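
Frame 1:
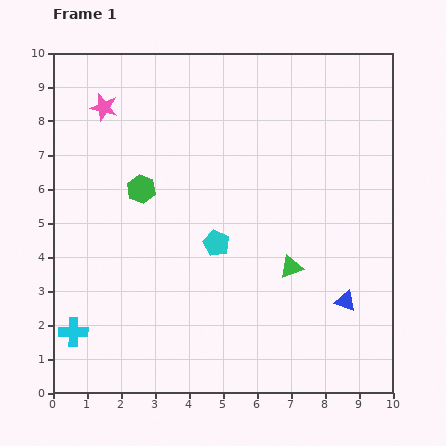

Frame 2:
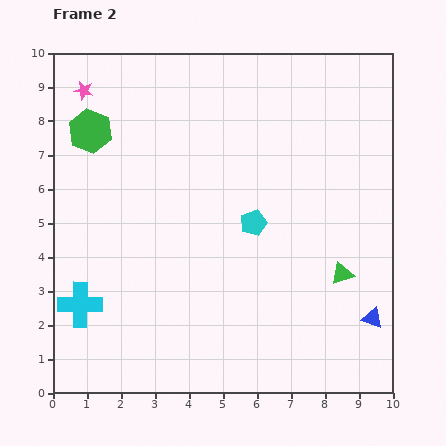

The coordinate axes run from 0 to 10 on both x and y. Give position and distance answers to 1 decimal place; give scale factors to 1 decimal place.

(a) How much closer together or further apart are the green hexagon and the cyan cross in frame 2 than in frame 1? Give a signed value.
+0.4

Distance in frame 1: 4.7. Distance in frame 2: 5.1.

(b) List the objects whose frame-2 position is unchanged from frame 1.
none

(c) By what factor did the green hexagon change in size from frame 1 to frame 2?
1.6×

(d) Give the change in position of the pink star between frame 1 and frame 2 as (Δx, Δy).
(-0.6, 0.5)

The pink star was at (1.5, 8.4) in frame 1 and (0.9, 8.9) in frame 2.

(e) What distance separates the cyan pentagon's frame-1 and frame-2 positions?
1.3

The cyan pentagon moved from (4.8, 4.4) to (5.9, 5.0), a distance of √(1.1² + 0.6²) ≈ 1.3.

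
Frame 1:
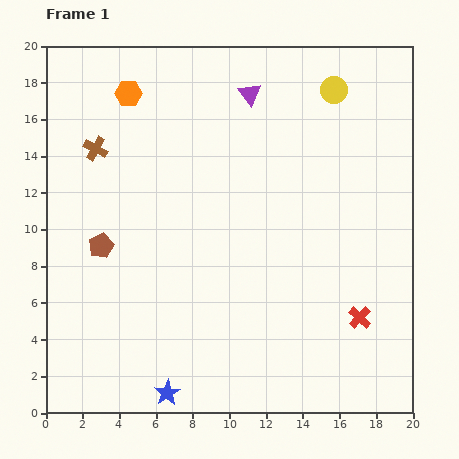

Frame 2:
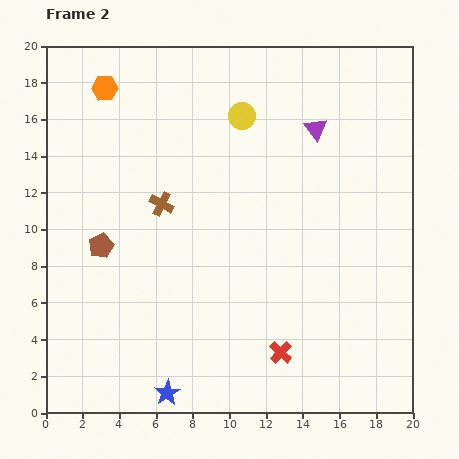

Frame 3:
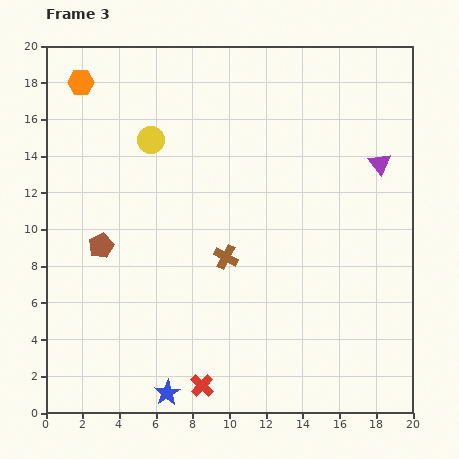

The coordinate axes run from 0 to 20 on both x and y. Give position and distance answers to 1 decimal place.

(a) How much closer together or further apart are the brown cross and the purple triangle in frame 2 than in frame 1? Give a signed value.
+0.4

Distance in frame 1: 8.9. Distance in frame 2: 9.3.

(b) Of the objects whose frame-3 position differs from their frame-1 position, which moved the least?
the orange hexagon

(moved 2.7)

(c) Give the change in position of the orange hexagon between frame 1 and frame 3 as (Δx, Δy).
(-2.6, 0.6)

The orange hexagon was at (4.5, 17.4) in frame 1 and (1.9, 18.0) in frame 3.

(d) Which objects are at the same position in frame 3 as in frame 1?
the brown pentagon, the blue star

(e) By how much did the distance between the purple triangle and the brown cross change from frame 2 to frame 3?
+0.5

Distance in frame 2: 9.3. Distance in frame 3: 9.8.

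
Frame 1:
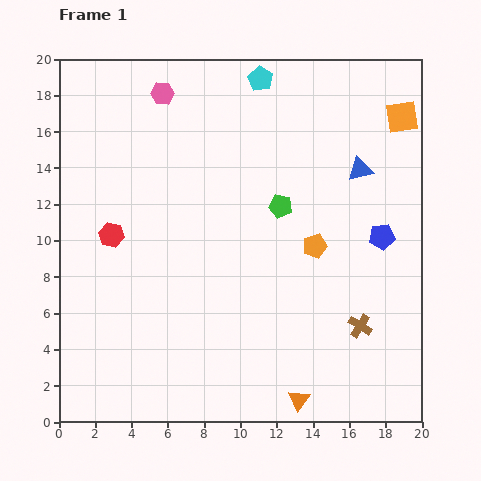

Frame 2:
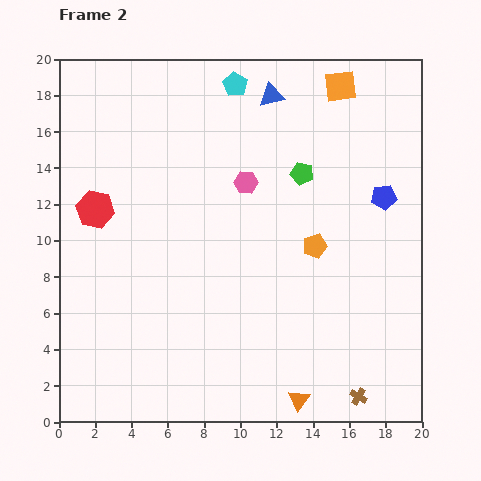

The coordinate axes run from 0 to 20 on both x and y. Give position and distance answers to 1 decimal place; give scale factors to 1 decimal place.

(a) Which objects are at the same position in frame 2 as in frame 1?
the orange triangle, the orange pentagon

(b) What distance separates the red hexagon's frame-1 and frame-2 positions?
1.7

The red hexagon moved from (2.9, 10.3) to (2.0, 11.7), a distance of √(0.9² + 1.4²) ≈ 1.7.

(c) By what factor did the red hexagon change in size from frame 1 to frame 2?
1.5×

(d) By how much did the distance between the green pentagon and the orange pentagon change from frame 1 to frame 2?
+1.2

Distance in frame 1: 2.9. Distance in frame 2: 4.1.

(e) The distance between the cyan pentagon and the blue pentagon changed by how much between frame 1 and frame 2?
-0.7

Distance in frame 1: 11.0. Distance in frame 2: 10.3.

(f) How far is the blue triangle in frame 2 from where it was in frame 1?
6.4

The blue triangle moved from (16.6, 13.9) to (11.7, 18.0), a distance of √(4.9² + 4.1²) ≈ 6.4.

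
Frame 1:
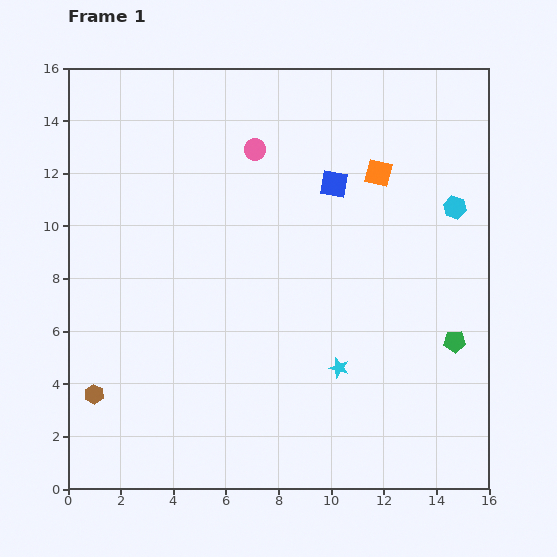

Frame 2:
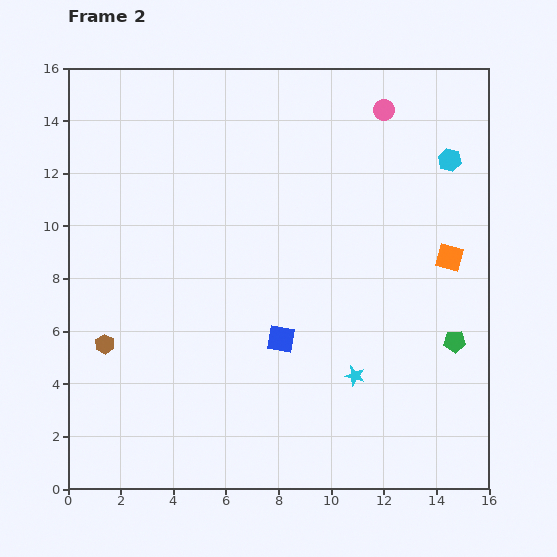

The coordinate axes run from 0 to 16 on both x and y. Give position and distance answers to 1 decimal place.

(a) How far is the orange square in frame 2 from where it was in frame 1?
4.2

The orange square moved from (11.8, 12.0) to (14.5, 8.8), a distance of √(2.7² + 3.2²) ≈ 4.2.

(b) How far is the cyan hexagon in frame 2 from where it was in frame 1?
1.8

The cyan hexagon moved from (14.7, 10.7) to (14.5, 12.5), a distance of √(0.2² + 1.8²) ≈ 1.8.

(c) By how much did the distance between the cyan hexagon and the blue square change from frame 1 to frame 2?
+4.6

Distance in frame 1: 4.7. Distance in frame 2: 9.3.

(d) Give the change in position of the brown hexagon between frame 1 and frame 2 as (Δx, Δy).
(0.4, 1.9)

The brown hexagon was at (1.0, 3.6) in frame 1 and (1.4, 5.5) in frame 2.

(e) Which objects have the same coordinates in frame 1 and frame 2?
the green pentagon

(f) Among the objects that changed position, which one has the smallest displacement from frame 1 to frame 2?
the cyan star

(moved 0.7)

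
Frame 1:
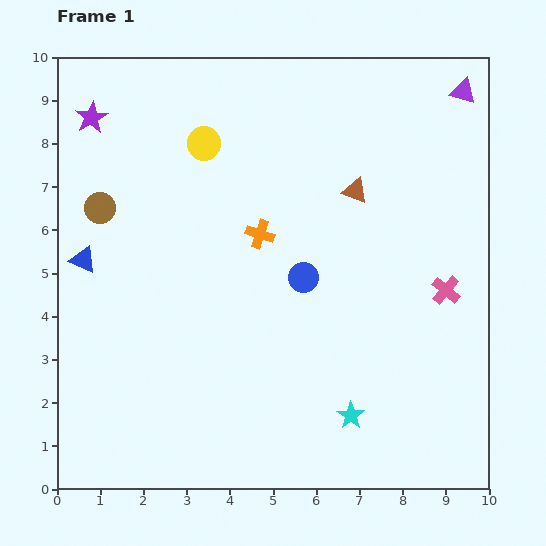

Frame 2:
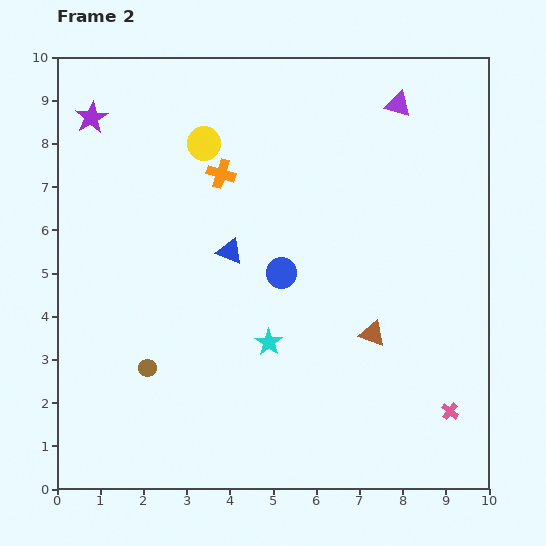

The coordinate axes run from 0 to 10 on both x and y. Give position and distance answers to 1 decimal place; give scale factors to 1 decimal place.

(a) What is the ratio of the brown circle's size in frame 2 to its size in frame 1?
0.6×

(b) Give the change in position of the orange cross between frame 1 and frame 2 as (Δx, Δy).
(-0.9, 1.4)

The orange cross was at (4.7, 5.9) in frame 1 and (3.8, 7.3) in frame 2.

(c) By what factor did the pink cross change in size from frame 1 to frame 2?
0.6×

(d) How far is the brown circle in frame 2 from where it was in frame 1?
3.9

The brown circle moved from (1.0, 6.5) to (2.1, 2.8), a distance of √(1.1² + 3.7²) ≈ 3.9.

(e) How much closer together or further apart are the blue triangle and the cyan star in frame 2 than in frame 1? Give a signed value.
-4.9

Distance in frame 1: 7.2. Distance in frame 2: 2.3.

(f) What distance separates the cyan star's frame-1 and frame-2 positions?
2.5

The cyan star moved from (6.8, 1.7) to (4.9, 3.4), a distance of √(1.9² + 1.7²) ≈ 2.5.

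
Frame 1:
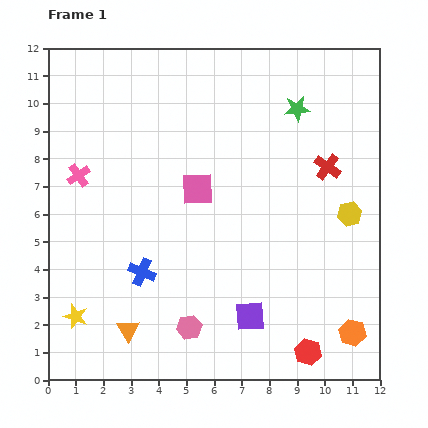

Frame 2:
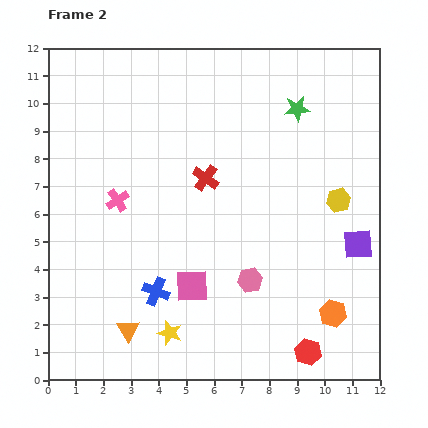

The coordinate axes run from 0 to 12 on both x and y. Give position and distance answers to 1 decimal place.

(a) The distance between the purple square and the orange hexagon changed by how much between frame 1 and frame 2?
-1.0

Distance in frame 1: 3.7. Distance in frame 2: 2.7.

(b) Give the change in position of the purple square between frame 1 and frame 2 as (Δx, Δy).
(3.9, 2.6)

The purple square was at (7.3, 2.3) in frame 1 and (11.2, 4.9) in frame 2.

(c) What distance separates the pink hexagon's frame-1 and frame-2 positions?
2.8

The pink hexagon moved from (5.1, 1.9) to (7.3, 3.6), a distance of √(2.2² + 1.7²) ≈ 2.8.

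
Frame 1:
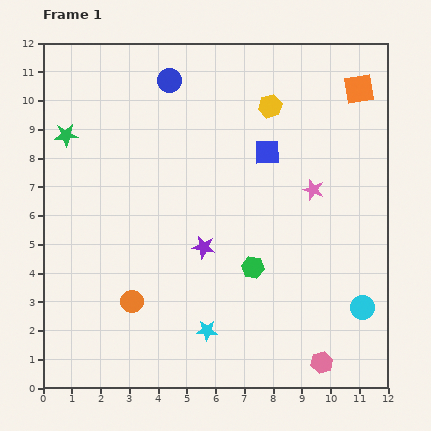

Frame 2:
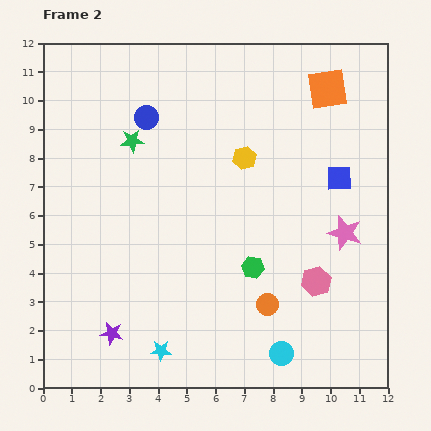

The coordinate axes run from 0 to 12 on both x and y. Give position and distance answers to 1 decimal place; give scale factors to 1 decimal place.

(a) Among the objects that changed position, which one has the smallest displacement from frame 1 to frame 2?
the orange square

(moved 1.1)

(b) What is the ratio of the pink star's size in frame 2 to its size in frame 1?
1.7×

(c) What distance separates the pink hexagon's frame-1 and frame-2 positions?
2.8

The pink hexagon moved from (9.7, 0.9) to (9.5, 3.7), a distance of √(0.2² + 2.8²) ≈ 2.8.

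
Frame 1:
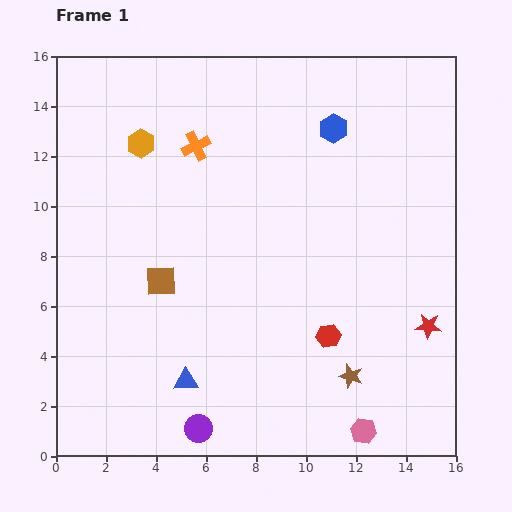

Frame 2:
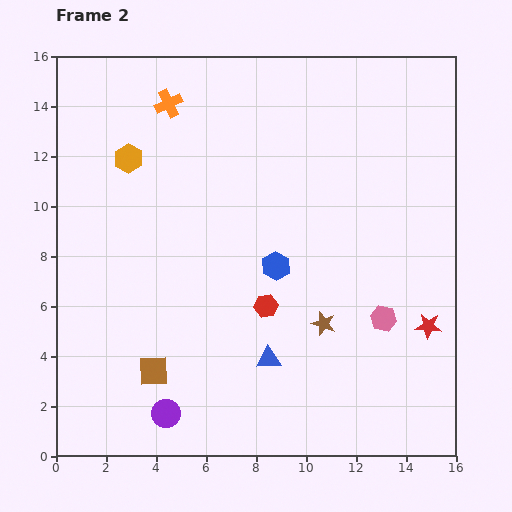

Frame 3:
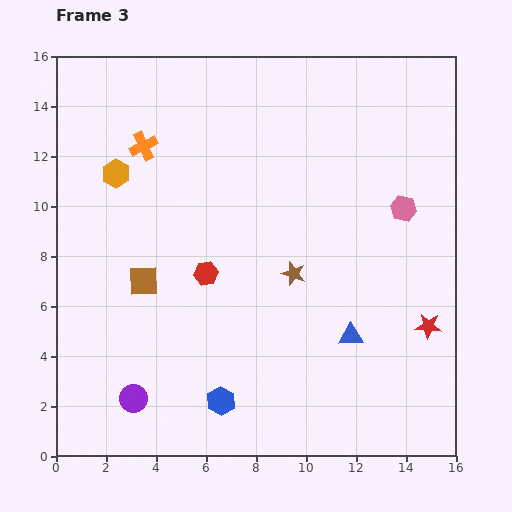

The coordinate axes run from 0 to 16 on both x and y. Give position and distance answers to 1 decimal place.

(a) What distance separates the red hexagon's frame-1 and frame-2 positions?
2.8

The red hexagon moved from (10.9, 4.8) to (8.4, 6.0), a distance of √(2.5² + 1.2²) ≈ 2.8.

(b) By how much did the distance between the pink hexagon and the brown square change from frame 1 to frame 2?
-0.7

Distance in frame 1: 10.1. Distance in frame 2: 9.4.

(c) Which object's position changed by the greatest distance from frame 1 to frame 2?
the blue hexagon

(moved 6.0; next 4.6)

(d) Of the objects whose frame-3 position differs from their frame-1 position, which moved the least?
the brown square

(moved 0.7)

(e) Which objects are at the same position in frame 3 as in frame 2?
the red star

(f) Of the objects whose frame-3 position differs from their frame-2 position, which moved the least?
the orange hexagon

(moved 0.8)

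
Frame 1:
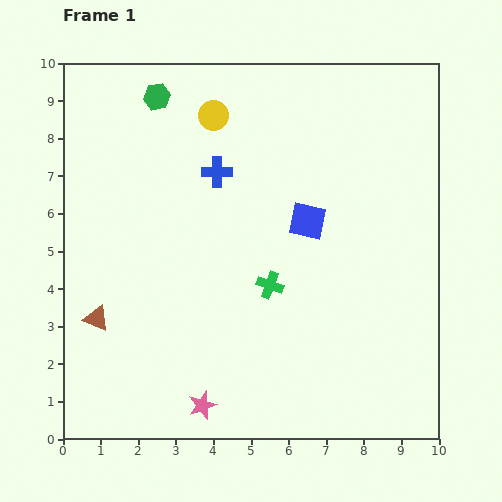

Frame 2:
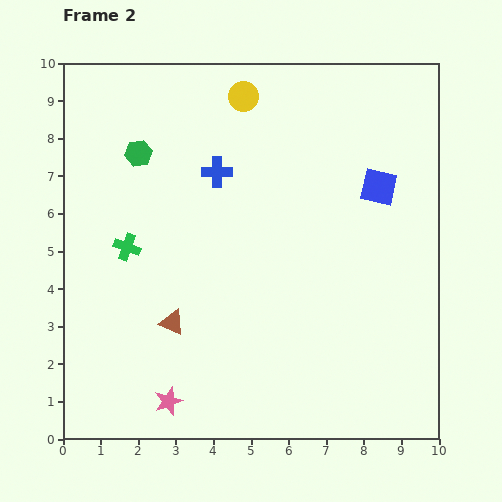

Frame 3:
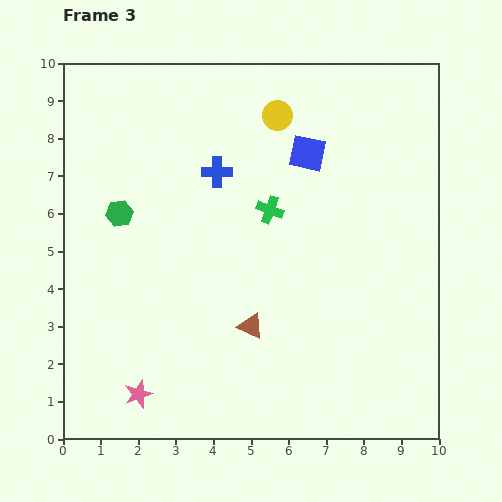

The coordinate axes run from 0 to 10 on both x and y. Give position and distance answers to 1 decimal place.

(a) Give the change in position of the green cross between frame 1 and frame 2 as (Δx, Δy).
(-3.8, 1.0)

The green cross was at (5.5, 4.1) in frame 1 and (1.7, 5.1) in frame 2.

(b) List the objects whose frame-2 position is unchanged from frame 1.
the blue cross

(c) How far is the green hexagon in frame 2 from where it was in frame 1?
1.6

The green hexagon moved from (2.5, 9.1) to (2.0, 7.6), a distance of √(0.5² + 1.5²) ≈ 1.6.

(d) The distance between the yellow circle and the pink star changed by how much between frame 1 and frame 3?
+0.6

Distance in frame 1: 7.7. Distance in frame 3: 8.3.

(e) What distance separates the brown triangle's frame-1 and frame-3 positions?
4.1

The brown triangle moved from (0.9, 3.2) to (5.0, 3.0), a distance of √(4.1² + 0.2²) ≈ 4.1.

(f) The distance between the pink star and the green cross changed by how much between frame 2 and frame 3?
+1.8

Distance in frame 2: 4.2. Distance in frame 3: 6.0.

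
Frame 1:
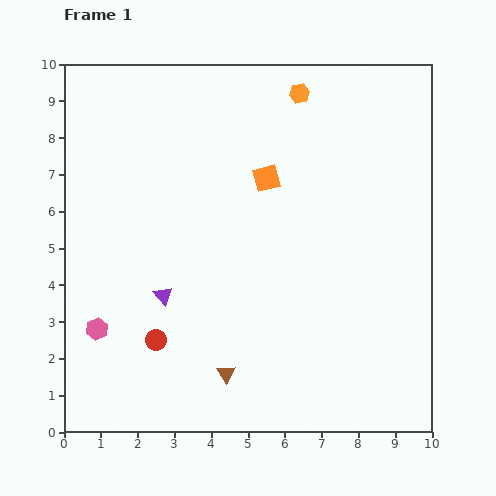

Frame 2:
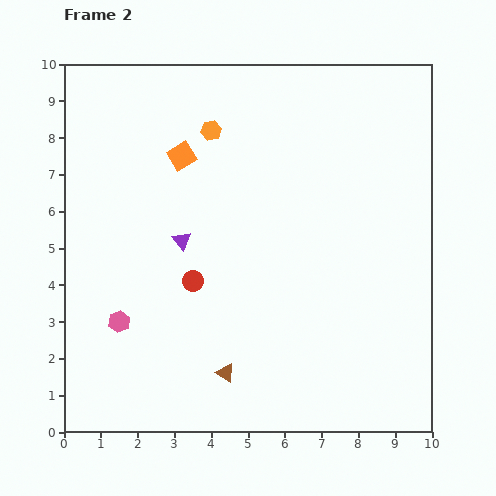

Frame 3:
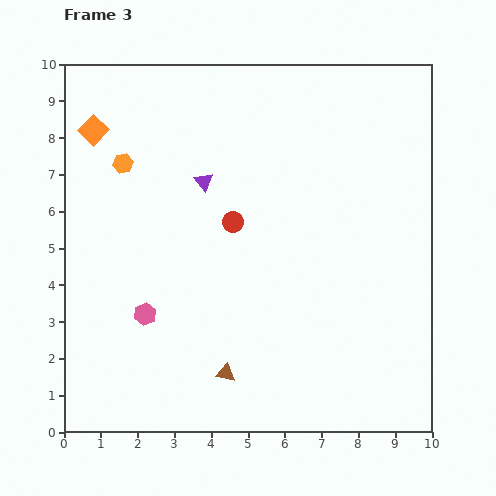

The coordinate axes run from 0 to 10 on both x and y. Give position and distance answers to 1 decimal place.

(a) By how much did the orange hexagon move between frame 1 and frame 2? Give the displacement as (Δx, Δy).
(-2.4, -1.0)

The orange hexagon was at (6.4, 9.2) in frame 1 and (4.0, 8.2) in frame 2.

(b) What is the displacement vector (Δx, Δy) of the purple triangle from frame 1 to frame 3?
(1.1, 3.1)

The purple triangle was at (2.7, 3.7) in frame 1 and (3.8, 6.8) in frame 3.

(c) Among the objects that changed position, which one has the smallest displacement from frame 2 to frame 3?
the pink hexagon

(moved 0.7)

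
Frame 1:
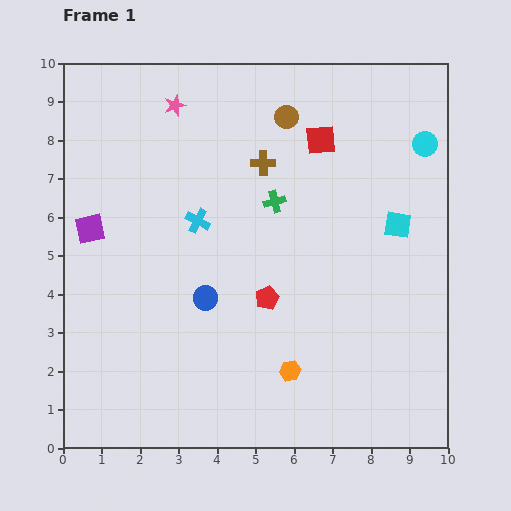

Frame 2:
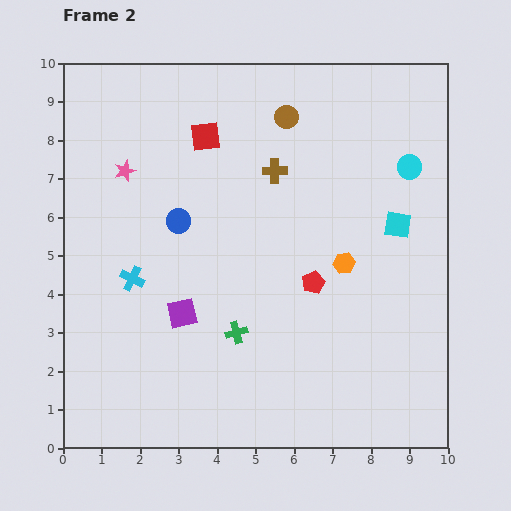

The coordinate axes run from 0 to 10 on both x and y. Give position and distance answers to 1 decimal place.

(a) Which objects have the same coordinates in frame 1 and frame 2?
the brown circle, the cyan square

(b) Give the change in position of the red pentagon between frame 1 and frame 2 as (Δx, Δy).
(1.2, 0.4)

The red pentagon was at (5.3, 3.9) in frame 1 and (6.5, 4.3) in frame 2.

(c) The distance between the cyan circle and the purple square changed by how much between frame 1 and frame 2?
-2.0

Distance in frame 1: 9.0. Distance in frame 2: 7.0.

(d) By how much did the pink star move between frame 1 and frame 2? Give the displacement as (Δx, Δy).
(-1.3, -1.7)

The pink star was at (2.9, 8.9) in frame 1 and (1.6, 7.2) in frame 2.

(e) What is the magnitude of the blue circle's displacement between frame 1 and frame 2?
2.1

The blue circle moved from (3.7, 3.9) to (3.0, 5.9), a distance of √(0.7² + 2.0²) ≈ 2.1.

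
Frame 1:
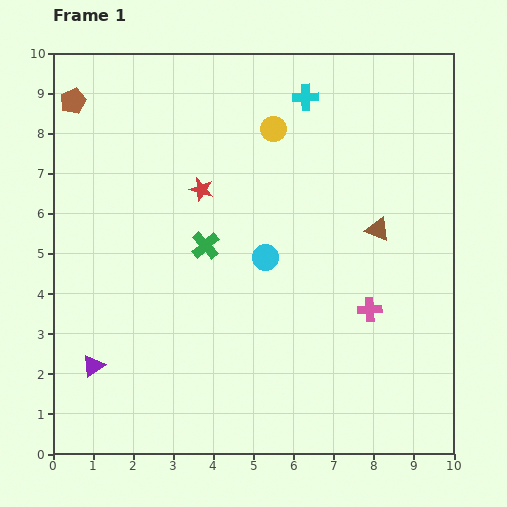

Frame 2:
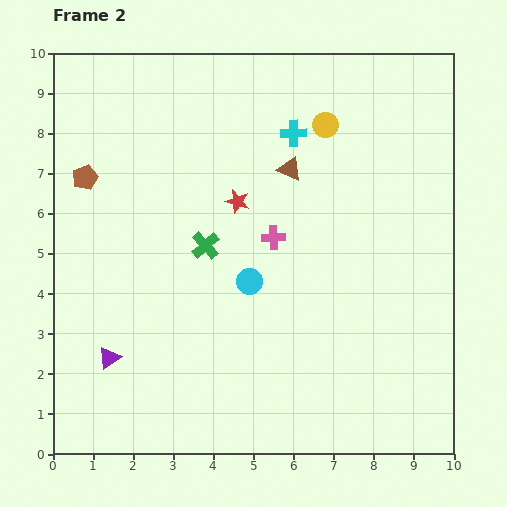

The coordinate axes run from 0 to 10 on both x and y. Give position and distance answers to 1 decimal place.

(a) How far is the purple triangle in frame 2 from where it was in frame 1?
0.4

The purple triangle moved from (1.0, 2.2) to (1.4, 2.4), a distance of √(0.4² + 0.2²) ≈ 0.4.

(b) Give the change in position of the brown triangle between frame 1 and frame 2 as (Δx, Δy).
(-2.2, 1.5)

The brown triangle was at (8.1, 5.6) in frame 1 and (5.9, 7.1) in frame 2.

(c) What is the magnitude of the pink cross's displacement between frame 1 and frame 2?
3.0

The pink cross moved from (7.9, 3.6) to (5.5, 5.4), a distance of √(2.4² + 1.8²) ≈ 3.0.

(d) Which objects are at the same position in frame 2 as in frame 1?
the green cross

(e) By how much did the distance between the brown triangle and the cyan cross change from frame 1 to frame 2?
-2.9

Distance in frame 1: 3.8. Distance in frame 2: 0.9.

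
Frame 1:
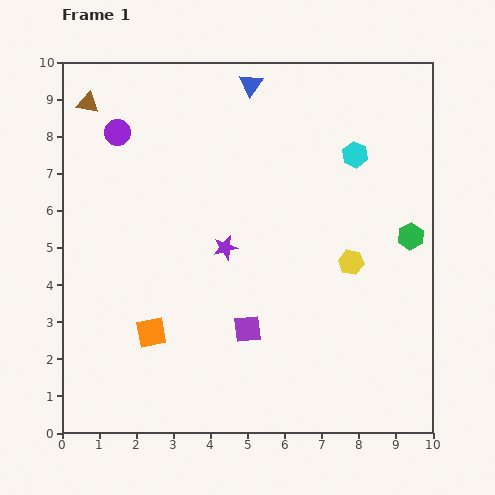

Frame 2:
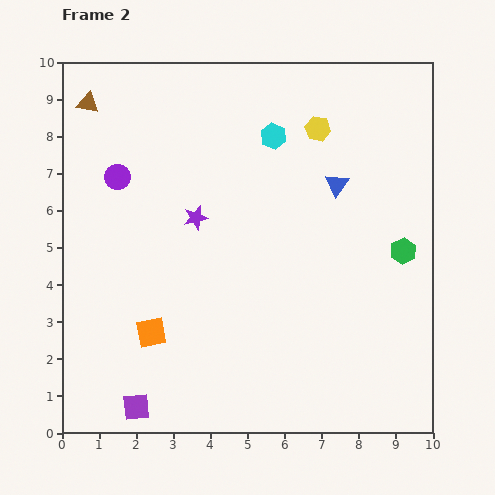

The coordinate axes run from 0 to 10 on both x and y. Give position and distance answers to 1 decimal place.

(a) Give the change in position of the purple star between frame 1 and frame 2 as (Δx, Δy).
(-0.8, 0.8)

The purple star was at (4.4, 5.0) in frame 1 and (3.6, 5.8) in frame 2.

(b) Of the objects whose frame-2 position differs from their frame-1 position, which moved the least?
the green hexagon

(moved 0.4)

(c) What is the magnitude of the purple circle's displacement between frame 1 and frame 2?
1.2

The purple circle moved from (1.5, 8.1) to (1.5, 6.9), a distance of √(0.0² + 1.2²) ≈ 1.2.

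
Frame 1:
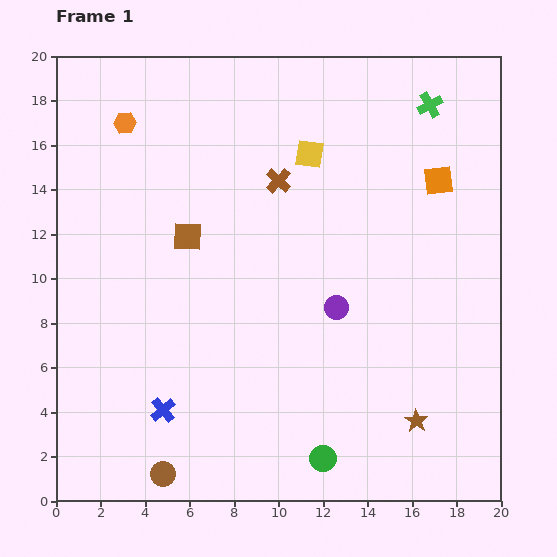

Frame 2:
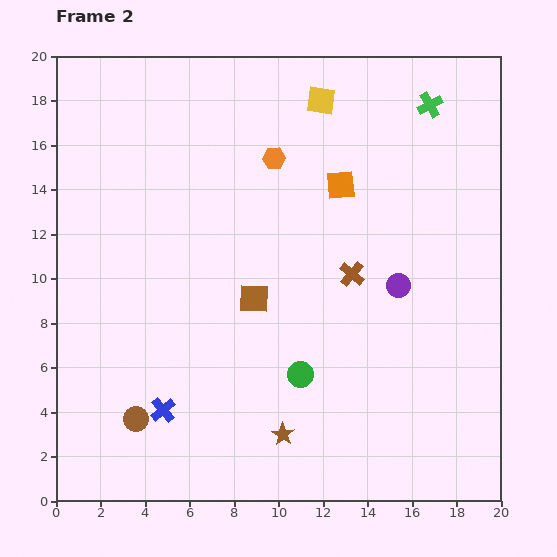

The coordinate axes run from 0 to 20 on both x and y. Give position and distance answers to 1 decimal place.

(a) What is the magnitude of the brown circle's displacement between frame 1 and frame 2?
2.8

The brown circle moved from (4.8, 1.2) to (3.6, 3.7), a distance of √(1.2² + 2.5²) ≈ 2.8.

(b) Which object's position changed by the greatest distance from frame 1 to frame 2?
the orange hexagon

(moved 6.9; next 6.0)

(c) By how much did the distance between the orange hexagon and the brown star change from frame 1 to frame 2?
-6.3

Distance in frame 1: 18.7. Distance in frame 2: 12.4.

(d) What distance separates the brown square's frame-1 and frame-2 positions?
4.1

The brown square moved from (5.9, 11.9) to (8.9, 9.1), a distance of √(3.0² + 2.8²) ≈ 4.1.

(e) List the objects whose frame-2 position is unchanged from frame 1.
the blue cross, the green cross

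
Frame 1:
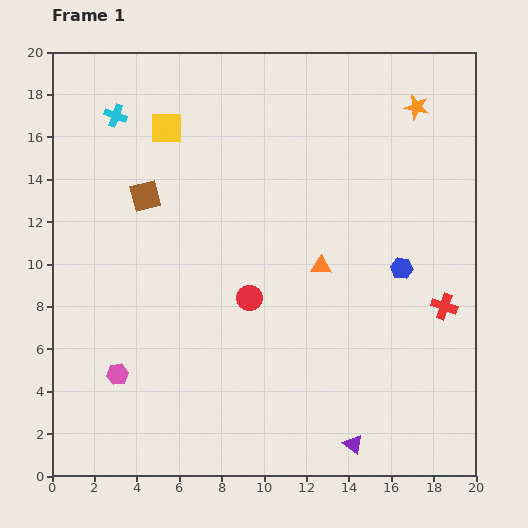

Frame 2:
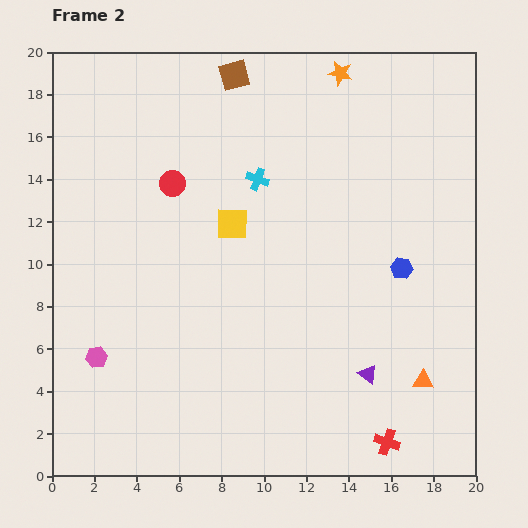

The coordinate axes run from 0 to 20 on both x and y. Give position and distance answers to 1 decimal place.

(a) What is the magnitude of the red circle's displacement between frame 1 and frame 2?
6.5

The red circle moved from (9.3, 8.4) to (5.7, 13.8), a distance of √(3.6² + 5.4²) ≈ 6.5.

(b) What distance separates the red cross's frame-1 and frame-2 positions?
6.9

The red cross moved from (18.5, 8.0) to (15.8, 1.6), a distance of √(2.7² + 6.4²) ≈ 6.9.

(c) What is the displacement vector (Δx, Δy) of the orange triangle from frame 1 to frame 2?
(4.8, -5.4)

The orange triangle was at (12.7, 9.9) in frame 1 and (17.5, 4.5) in frame 2.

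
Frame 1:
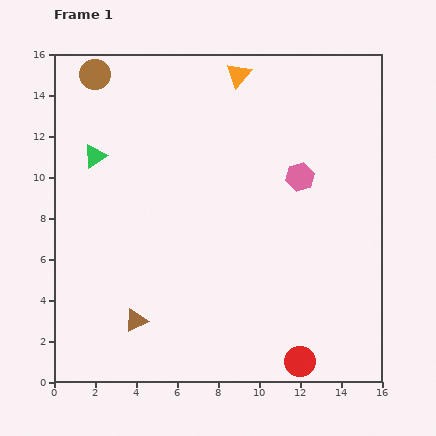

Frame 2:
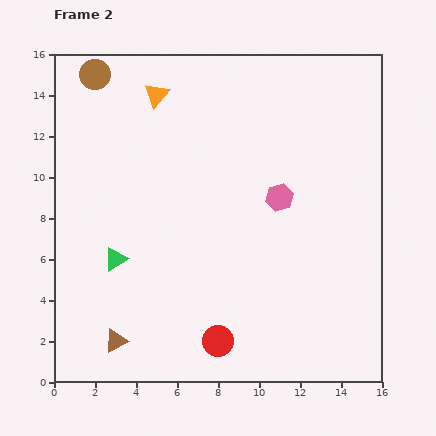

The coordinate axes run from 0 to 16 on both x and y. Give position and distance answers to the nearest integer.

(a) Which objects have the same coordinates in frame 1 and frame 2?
the brown circle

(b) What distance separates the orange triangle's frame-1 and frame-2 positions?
4

The orange triangle moved from (9, 15) to (5, 14), a distance of √(4² + 1²) ≈ 4.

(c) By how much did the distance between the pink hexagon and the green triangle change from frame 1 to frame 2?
-1

Distance in frame 1: 10. Distance in frame 2: 9.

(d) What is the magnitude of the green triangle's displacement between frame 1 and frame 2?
5

The green triangle moved from (2, 11) to (3, 6), a distance of √(1² + 5²) ≈ 5.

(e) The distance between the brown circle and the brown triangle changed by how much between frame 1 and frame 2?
+1

Distance in frame 1: 12. Distance in frame 2: 13.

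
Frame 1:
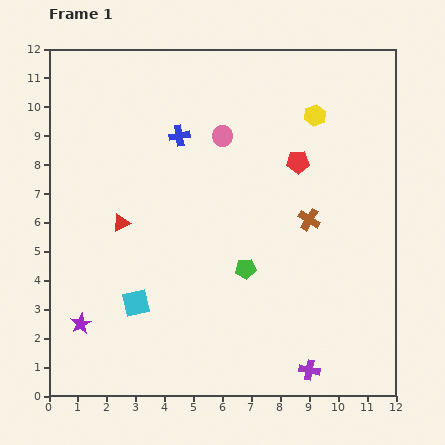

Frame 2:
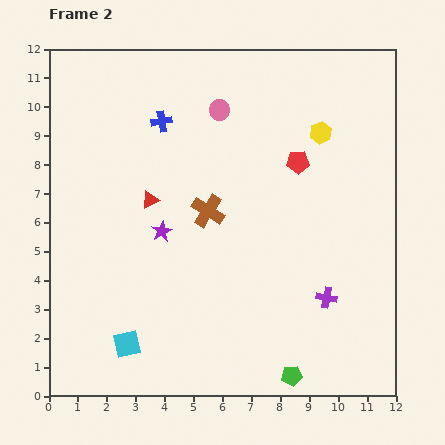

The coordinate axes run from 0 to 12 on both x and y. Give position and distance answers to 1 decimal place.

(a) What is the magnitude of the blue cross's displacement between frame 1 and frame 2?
0.8

The blue cross moved from (4.5, 9.0) to (3.9, 9.5), a distance of √(0.6² + 0.5²) ≈ 0.8.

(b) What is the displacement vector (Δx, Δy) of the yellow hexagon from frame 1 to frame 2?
(0.2, -0.6)

The yellow hexagon was at (9.2, 9.7) in frame 1 and (9.4, 9.1) in frame 2.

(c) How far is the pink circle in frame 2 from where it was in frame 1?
0.9

The pink circle moved from (6.0, 9.0) to (5.9, 9.9), a distance of √(0.1² + 0.9²) ≈ 0.9.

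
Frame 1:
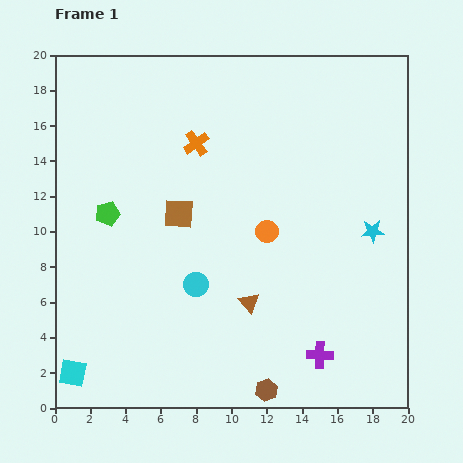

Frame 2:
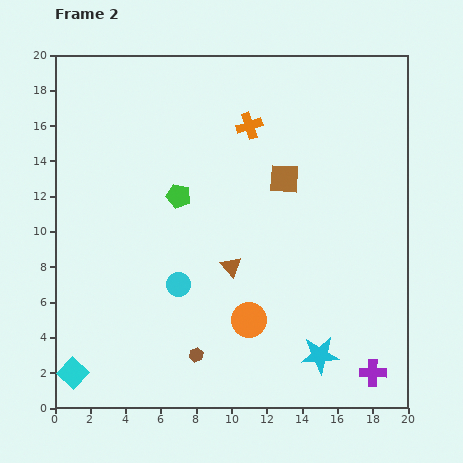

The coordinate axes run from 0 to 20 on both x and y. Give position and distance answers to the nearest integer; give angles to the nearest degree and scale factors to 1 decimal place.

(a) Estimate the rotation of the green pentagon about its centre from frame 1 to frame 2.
29° clockwise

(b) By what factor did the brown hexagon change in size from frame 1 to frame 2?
0.6×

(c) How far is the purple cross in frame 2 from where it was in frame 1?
3

The purple cross moved from (15, 3) to (18, 2), a distance of √(3² + 1²) ≈ 3.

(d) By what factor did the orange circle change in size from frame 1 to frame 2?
1.6×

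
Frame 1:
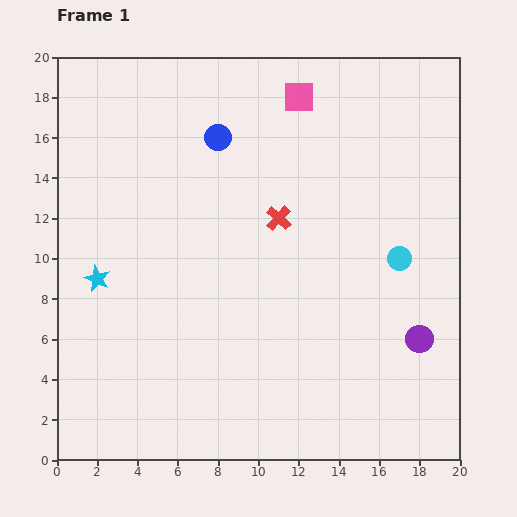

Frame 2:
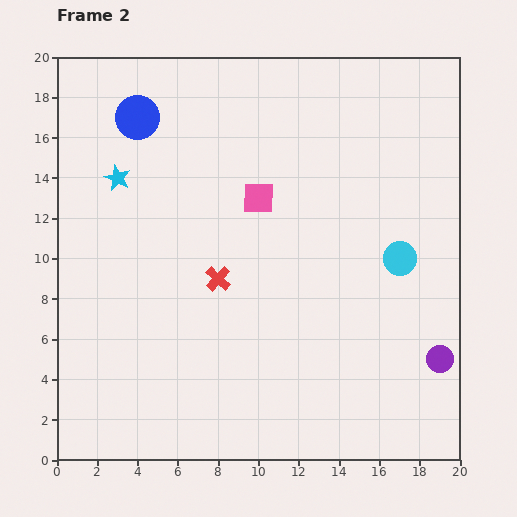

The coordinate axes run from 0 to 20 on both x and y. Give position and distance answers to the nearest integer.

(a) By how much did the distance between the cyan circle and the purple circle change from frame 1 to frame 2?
+1

Distance in frame 1: 4. Distance in frame 2: 5.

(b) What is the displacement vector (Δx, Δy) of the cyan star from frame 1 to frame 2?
(1, 5)

The cyan star was at (2, 9) in frame 1 and (3, 14) in frame 2.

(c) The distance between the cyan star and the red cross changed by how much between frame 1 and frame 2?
-2

Distance in frame 1: 9. Distance in frame 2: 7.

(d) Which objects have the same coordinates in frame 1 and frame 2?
the cyan circle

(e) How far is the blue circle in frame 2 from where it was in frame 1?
4

The blue circle moved from (8, 16) to (4, 17), a distance of √(4² + 1²) ≈ 4.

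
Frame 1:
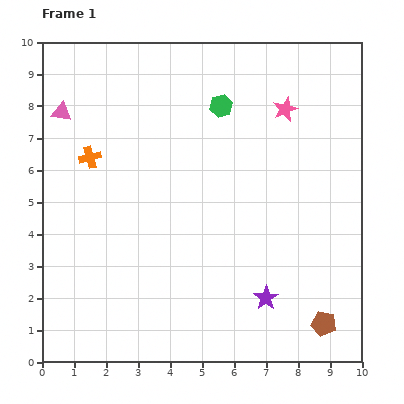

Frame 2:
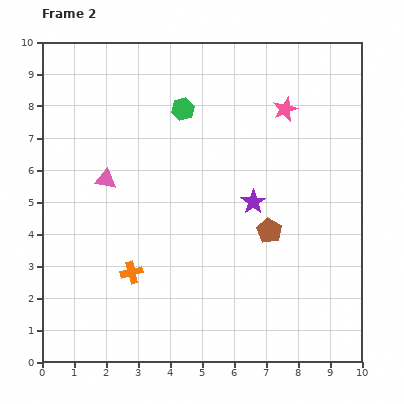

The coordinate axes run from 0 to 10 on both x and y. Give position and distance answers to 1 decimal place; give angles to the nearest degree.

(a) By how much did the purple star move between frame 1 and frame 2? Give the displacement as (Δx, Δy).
(-0.4, 3.0)

The purple star was at (7.0, 2.0) in frame 1 and (6.6, 5.0) in frame 2.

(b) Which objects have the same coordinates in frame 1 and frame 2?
the pink star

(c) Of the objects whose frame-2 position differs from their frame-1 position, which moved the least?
the green hexagon

(moved 1.2)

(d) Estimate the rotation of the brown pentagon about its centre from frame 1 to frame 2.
18° clockwise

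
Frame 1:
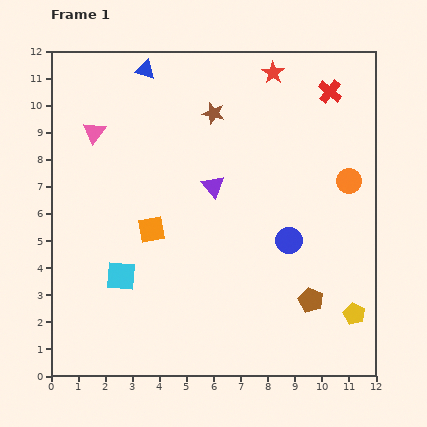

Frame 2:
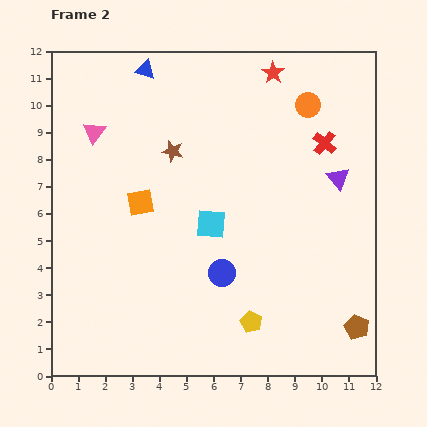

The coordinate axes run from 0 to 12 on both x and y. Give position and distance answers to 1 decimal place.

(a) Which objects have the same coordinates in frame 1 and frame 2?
the blue triangle, the red star, the pink triangle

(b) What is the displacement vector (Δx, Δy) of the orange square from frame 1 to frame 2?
(-0.4, 1.0)

The orange square was at (3.7, 5.4) in frame 1 and (3.3, 6.4) in frame 2.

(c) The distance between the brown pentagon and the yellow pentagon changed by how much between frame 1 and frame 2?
+2.2

Distance in frame 1: 1.7. Distance in frame 2: 3.9.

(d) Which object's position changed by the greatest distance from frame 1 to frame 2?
the purple triangle

(moved 4.6; next 3.8)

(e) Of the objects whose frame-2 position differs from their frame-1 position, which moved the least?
the orange square

(moved 1.1)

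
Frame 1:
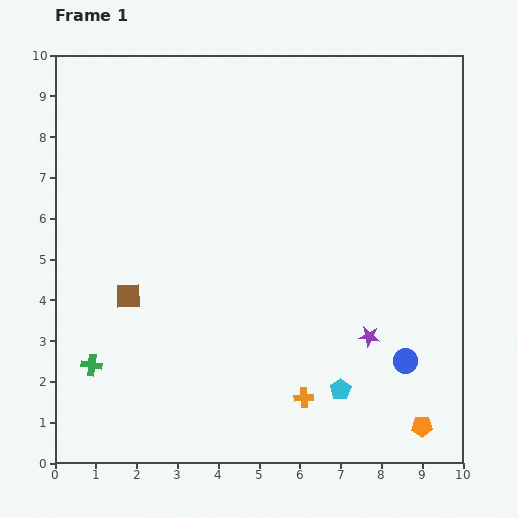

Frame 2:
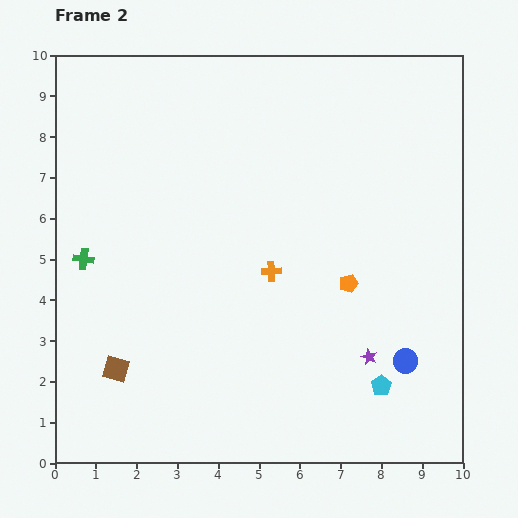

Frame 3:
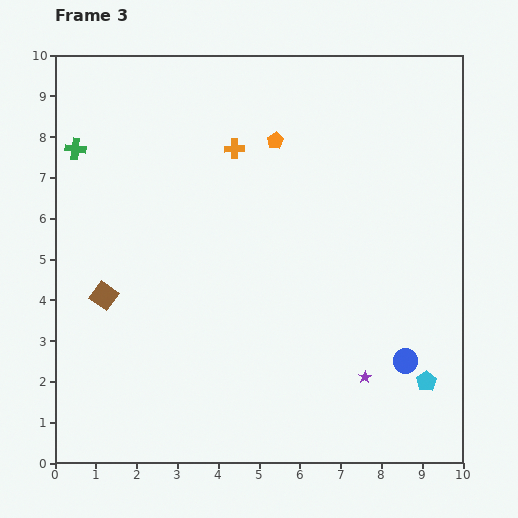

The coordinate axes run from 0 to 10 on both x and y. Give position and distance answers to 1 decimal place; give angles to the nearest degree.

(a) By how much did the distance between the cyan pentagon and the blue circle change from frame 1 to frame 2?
-0.9

Distance in frame 1: 1.7. Distance in frame 2: 0.8.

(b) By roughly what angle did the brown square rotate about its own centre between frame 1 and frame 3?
38° clockwise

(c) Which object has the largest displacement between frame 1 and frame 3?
the orange pentagon

(moved 7.9; next 6.3)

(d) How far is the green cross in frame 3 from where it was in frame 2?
2.7

The green cross moved from (0.7, 5.0) to (0.5, 7.7), a distance of √(0.2² + 2.7²) ≈ 2.7.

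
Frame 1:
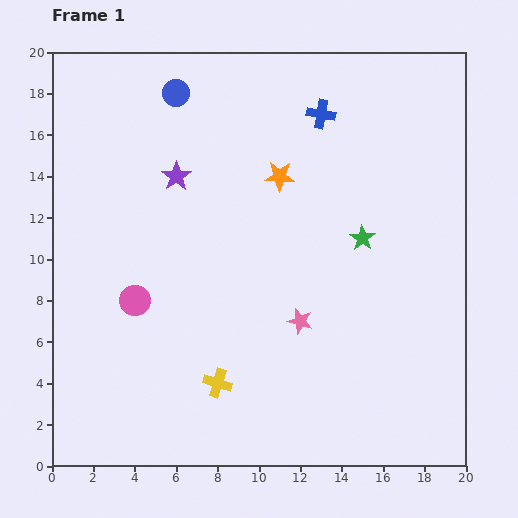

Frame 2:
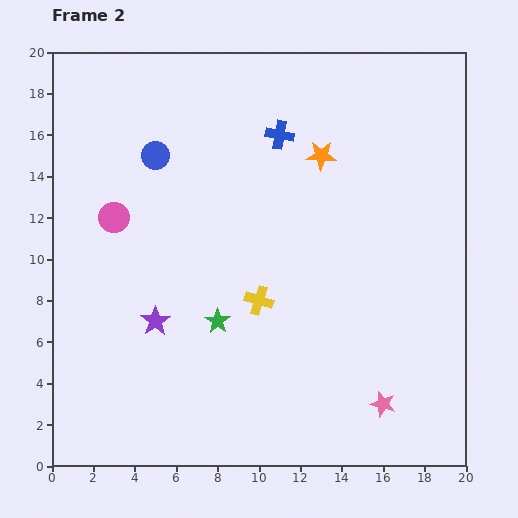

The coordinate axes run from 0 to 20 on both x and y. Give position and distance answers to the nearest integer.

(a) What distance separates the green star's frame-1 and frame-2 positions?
8

The green star moved from (15, 11) to (8, 7), a distance of √(7² + 4²) ≈ 8.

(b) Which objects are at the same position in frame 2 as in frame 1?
none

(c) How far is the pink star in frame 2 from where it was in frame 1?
6

The pink star moved from (12, 7) to (16, 3), a distance of √(4² + 4²) ≈ 6.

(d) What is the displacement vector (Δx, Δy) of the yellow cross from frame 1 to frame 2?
(2, 4)

The yellow cross was at (8, 4) in frame 1 and (10, 8) in frame 2.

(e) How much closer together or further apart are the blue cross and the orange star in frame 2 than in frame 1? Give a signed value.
-2

Distance in frame 1: 4. Distance in frame 2: 2.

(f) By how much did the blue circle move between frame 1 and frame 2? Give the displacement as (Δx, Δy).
(-1, -3)

The blue circle was at (6, 18) in frame 1 and (5, 15) in frame 2.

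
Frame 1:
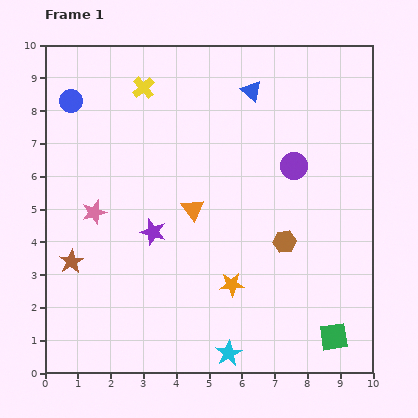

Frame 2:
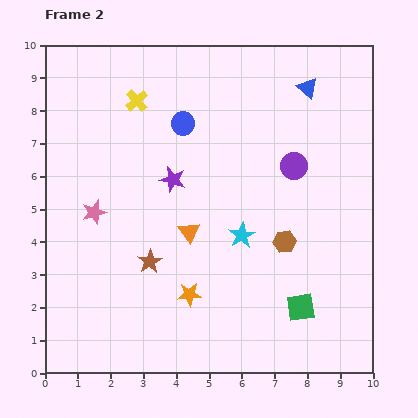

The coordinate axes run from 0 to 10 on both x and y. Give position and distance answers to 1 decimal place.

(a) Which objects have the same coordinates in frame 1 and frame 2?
the pink star, the brown hexagon, the purple circle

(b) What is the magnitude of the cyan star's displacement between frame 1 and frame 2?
3.6

The cyan star moved from (5.6, 0.6) to (6.0, 4.2), a distance of √(0.4² + 3.6²) ≈ 3.6.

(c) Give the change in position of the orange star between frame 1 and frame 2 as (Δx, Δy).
(-1.3, -0.3)

The orange star was at (5.7, 2.7) in frame 1 and (4.4, 2.4) in frame 2.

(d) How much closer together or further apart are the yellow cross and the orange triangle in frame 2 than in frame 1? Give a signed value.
+0.3

Distance in frame 1: 4.0. Distance in frame 2: 4.3.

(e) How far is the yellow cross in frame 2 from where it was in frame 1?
0.4

The yellow cross moved from (3.0, 8.7) to (2.8, 8.3), a distance of √(0.2² + 0.4²) ≈ 0.4.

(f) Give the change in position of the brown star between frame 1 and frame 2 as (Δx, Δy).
(2.4, 0.0)

The brown star was at (0.8, 3.4) in frame 1 and (3.2, 3.4) in frame 2.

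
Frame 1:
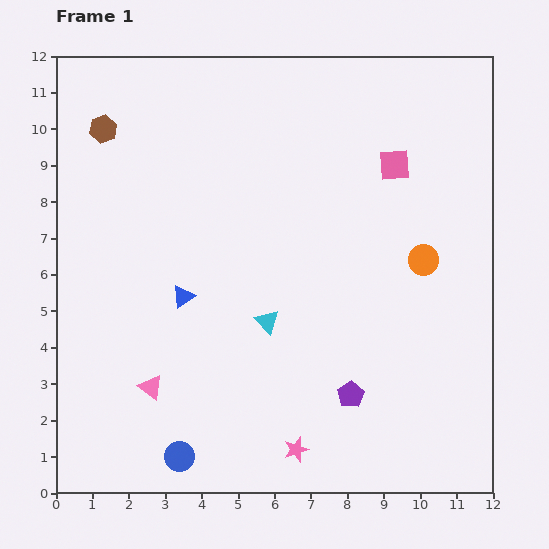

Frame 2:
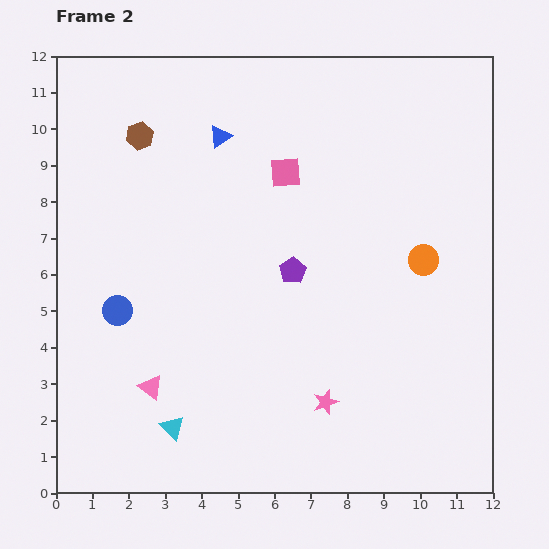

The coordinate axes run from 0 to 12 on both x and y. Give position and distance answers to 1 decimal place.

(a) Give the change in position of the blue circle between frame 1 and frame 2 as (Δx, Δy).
(-1.7, 4.0)

The blue circle was at (3.4, 1.0) in frame 1 and (1.7, 5.0) in frame 2.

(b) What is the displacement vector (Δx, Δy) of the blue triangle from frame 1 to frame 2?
(1.0, 4.4)

The blue triangle was at (3.5, 5.4) in frame 1 and (4.5, 9.8) in frame 2.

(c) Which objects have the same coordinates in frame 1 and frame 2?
the orange circle, the pink triangle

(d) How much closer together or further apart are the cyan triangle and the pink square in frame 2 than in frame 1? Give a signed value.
+2.2

Distance in frame 1: 5.5. Distance in frame 2: 7.7.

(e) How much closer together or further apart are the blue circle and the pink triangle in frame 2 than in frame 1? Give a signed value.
+0.2

Distance in frame 1: 2.1. Distance in frame 2: 2.3.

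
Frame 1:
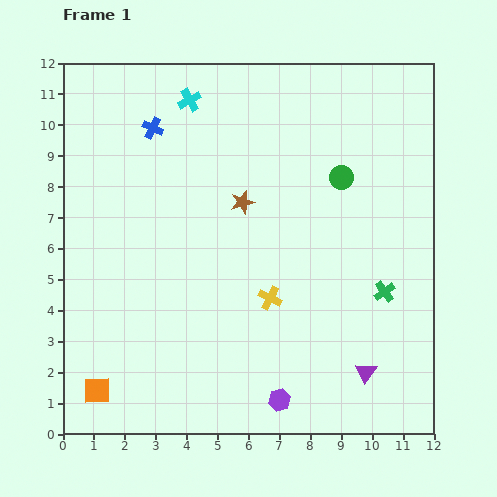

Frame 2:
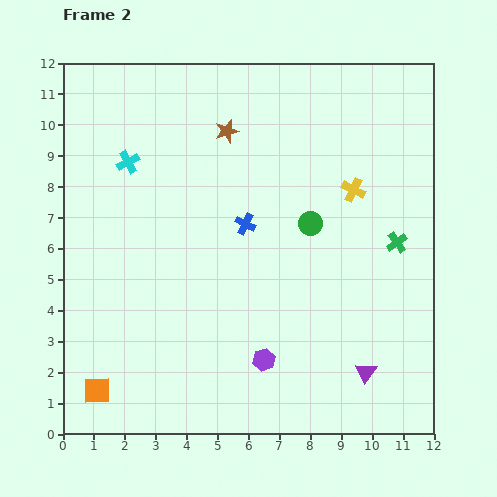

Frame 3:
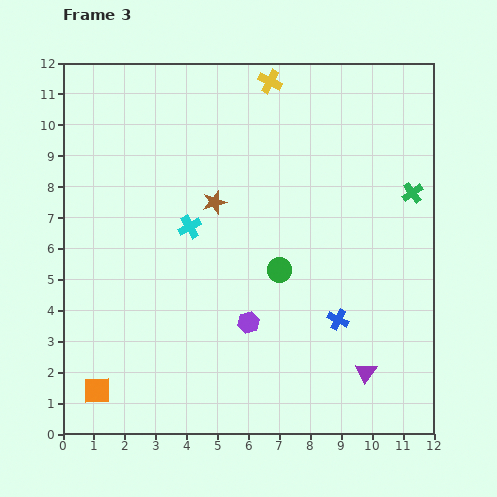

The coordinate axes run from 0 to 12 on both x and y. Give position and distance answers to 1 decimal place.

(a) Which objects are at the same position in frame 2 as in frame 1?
the purple triangle, the orange square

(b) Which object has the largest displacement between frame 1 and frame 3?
the blue cross

(moved 8.6; next 7.0)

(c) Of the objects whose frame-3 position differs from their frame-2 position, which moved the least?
the purple hexagon

(moved 1.3)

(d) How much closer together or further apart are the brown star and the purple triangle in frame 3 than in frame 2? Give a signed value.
-1.6

Distance in frame 2: 9.0. Distance in frame 3: 7.4.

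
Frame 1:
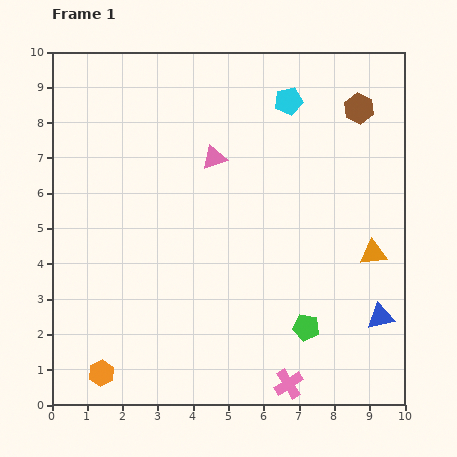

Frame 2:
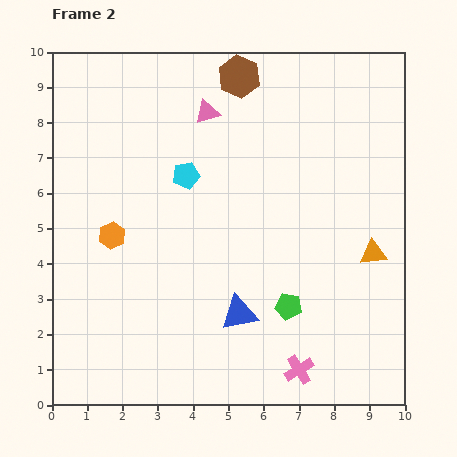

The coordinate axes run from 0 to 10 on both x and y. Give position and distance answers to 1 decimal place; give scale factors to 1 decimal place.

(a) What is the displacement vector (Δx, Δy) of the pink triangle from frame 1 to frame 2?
(-0.2, 1.3)

The pink triangle was at (4.6, 7.0) in frame 1 and (4.4, 8.3) in frame 2.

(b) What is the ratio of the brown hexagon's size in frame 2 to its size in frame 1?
1.4×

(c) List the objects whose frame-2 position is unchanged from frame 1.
the orange triangle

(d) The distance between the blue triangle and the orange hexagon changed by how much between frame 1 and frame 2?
-3.9

Distance in frame 1: 8.1. Distance in frame 2: 4.2.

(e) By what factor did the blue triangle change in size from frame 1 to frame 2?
1.3×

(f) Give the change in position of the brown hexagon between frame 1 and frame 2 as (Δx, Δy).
(-3.4, 0.9)

The brown hexagon was at (8.7, 8.4) in frame 1 and (5.3, 9.3) in frame 2.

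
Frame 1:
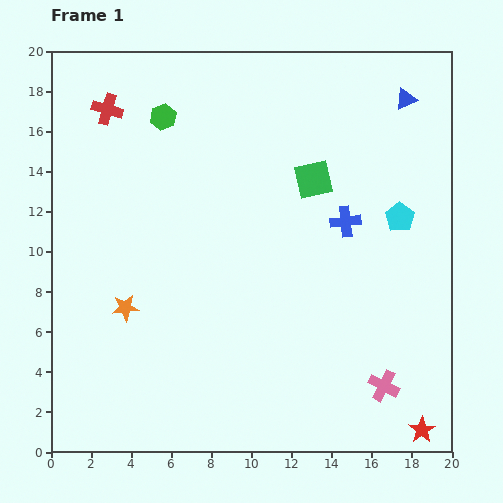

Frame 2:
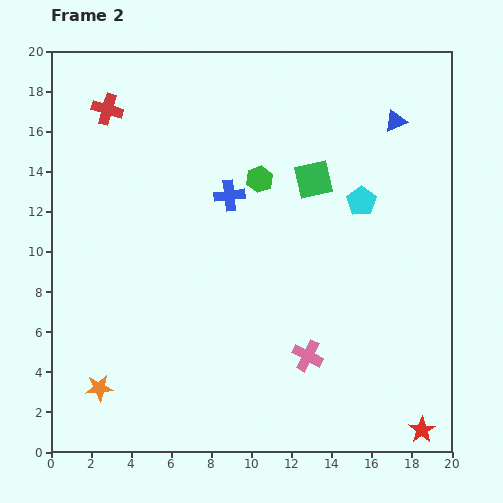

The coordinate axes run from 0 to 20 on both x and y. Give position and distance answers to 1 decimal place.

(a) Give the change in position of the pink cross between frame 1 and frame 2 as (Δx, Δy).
(-3.8, 1.5)

The pink cross was at (16.6, 3.3) in frame 1 and (12.8, 4.8) in frame 2.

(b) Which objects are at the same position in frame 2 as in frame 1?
the red cross, the green square, the red star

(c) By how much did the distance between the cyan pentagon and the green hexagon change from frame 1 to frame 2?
-7.6

Distance in frame 1: 12.8. Distance in frame 2: 5.2.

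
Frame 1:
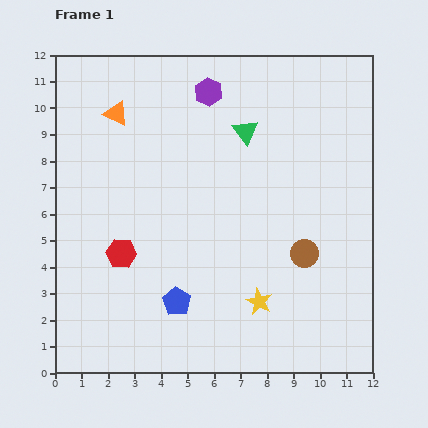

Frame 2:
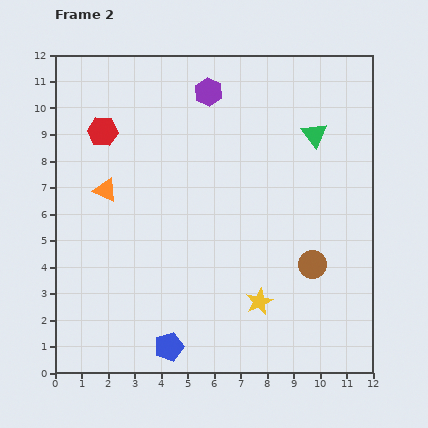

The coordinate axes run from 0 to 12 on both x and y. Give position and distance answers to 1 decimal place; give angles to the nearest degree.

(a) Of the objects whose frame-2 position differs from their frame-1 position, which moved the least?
the brown circle

(moved 0.5)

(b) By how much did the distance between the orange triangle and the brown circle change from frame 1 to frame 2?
-0.6

Distance in frame 1: 8.9. Distance in frame 2: 8.3.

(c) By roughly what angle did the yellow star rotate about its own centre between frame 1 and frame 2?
19° clockwise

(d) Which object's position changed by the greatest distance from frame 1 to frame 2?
the red hexagon

(moved 4.7; next 2.9)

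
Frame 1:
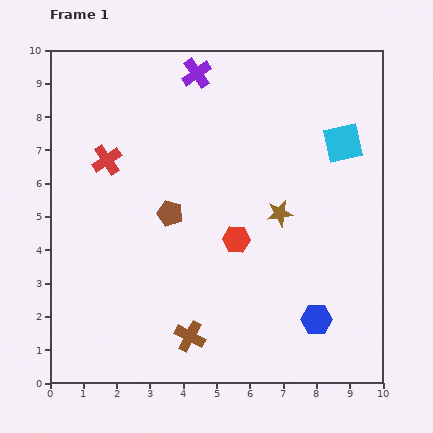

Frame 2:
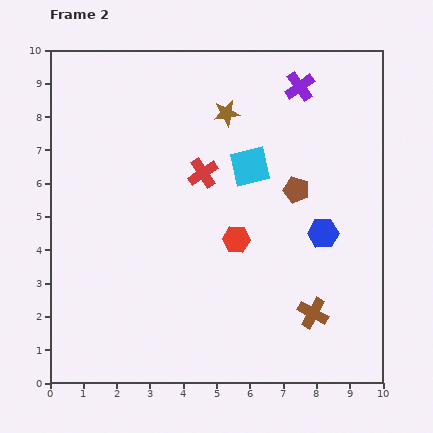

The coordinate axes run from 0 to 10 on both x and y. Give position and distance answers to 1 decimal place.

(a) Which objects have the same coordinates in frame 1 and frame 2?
the red hexagon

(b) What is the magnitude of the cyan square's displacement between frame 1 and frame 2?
2.9

The cyan square moved from (8.8, 7.2) to (6.0, 6.5), a distance of √(2.8² + 0.7²) ≈ 2.9.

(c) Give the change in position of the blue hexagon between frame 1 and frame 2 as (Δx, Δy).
(0.2, 2.6)

The blue hexagon was at (8.0, 1.9) in frame 1 and (8.2, 4.5) in frame 2.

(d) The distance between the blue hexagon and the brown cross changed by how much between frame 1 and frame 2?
-1.4

Distance in frame 1: 3.8. Distance in frame 2: 2.4.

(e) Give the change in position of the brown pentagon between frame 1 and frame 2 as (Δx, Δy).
(3.8, 0.7)

The brown pentagon was at (3.6, 5.1) in frame 1 and (7.4, 5.8) in frame 2.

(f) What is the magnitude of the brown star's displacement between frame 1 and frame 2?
3.4

The brown star moved from (6.9, 5.1) to (5.3, 8.1), a distance of √(1.6² + 3.0²) ≈ 3.4.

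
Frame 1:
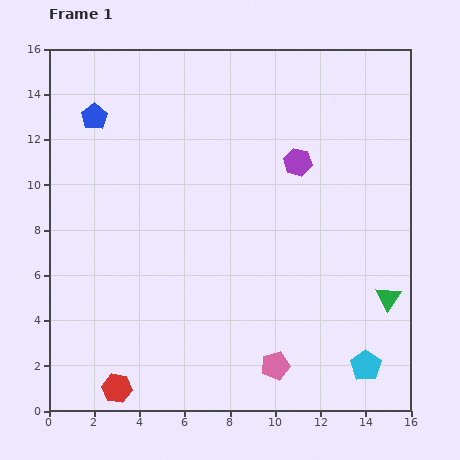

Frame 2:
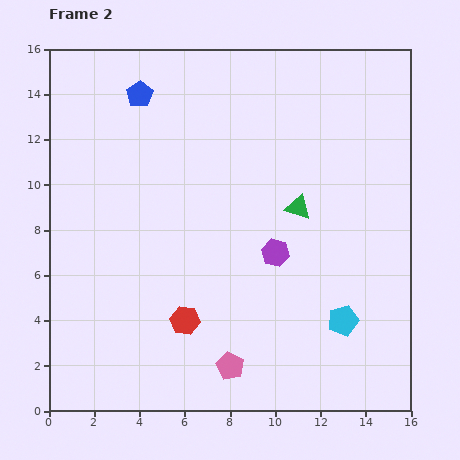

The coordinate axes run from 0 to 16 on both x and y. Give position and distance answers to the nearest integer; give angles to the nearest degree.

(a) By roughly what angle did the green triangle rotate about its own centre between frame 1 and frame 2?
46° counter-clockwise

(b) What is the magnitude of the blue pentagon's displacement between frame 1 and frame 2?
2

The blue pentagon moved from (2, 13) to (4, 14), a distance of √(2² + 1²) ≈ 2.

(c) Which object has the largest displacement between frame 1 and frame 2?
the green triangle

(moved 6; next 4)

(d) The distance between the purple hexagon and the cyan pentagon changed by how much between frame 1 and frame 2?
-5

Distance in frame 1: 9. Distance in frame 2: 4.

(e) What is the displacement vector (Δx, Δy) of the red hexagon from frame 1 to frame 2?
(3, 3)

The red hexagon was at (3, 1) in frame 1 and (6, 4) in frame 2.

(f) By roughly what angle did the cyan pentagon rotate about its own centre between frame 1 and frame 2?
19° clockwise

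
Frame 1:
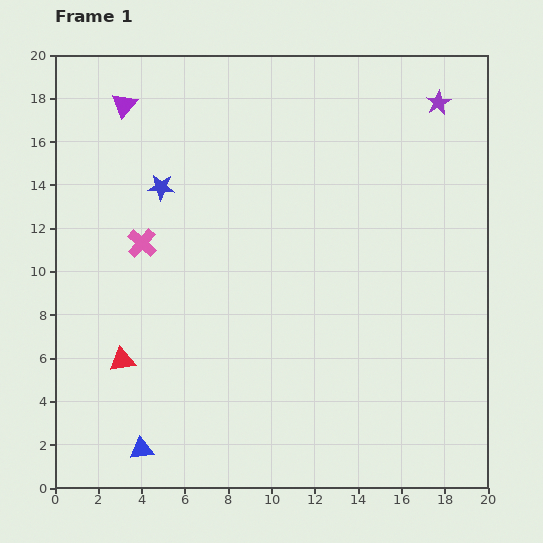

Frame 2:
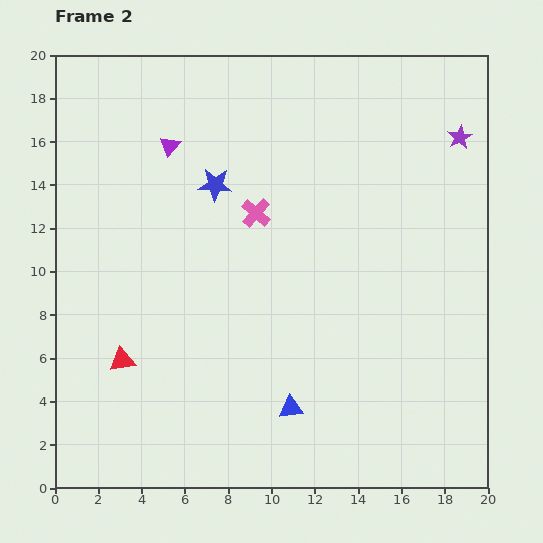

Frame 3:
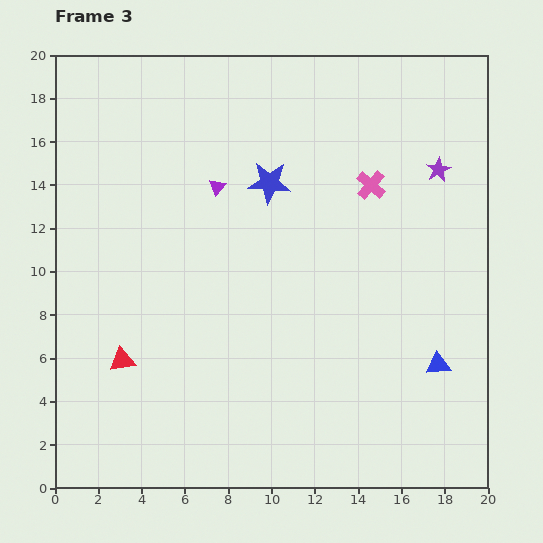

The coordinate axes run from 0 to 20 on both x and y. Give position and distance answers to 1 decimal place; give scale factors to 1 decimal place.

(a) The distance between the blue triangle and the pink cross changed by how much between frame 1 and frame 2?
-0.4

Distance in frame 1: 9.5. Distance in frame 2: 9.1.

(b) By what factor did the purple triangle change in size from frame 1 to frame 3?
0.6×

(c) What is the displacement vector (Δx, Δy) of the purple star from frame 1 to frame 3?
(0.0, -3.1)

The purple star was at (17.7, 17.8) in frame 1 and (17.7, 14.7) in frame 3.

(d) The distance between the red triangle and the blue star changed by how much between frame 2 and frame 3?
+1.5

Distance in frame 2: 9.2. Distance in frame 3: 10.7.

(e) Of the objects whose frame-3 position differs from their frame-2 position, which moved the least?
the purple star

(moved 1.8)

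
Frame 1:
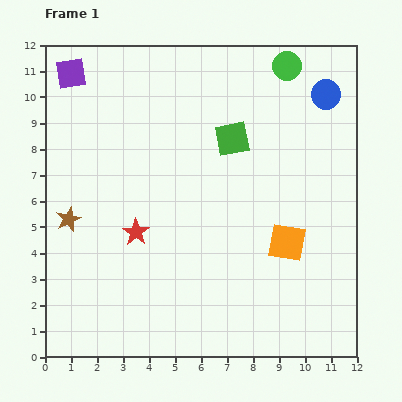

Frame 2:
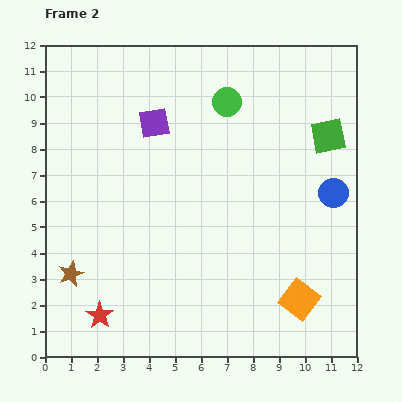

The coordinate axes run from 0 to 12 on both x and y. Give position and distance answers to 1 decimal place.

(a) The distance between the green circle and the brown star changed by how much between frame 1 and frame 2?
-1.4

Distance in frame 1: 10.3. Distance in frame 2: 8.9.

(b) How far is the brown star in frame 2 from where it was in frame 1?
2.1

The brown star moved from (0.9, 5.3) to (1.0, 3.2), a distance of √(0.1² + 2.1²) ≈ 2.1.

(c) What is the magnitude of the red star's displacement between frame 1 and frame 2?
3.5

The red star moved from (3.5, 4.8) to (2.1, 1.6), a distance of √(1.4² + 3.2²) ≈ 3.5.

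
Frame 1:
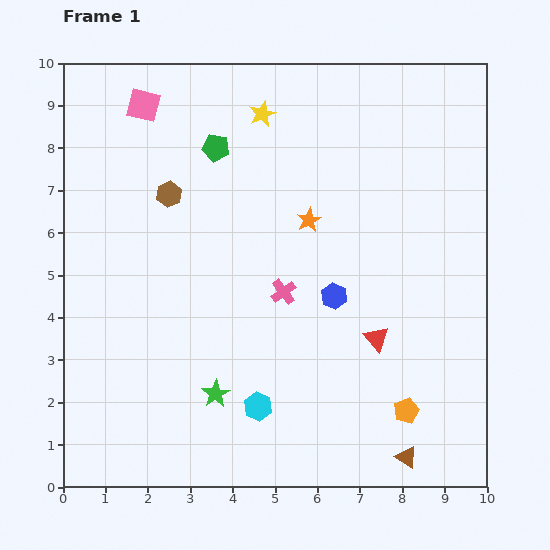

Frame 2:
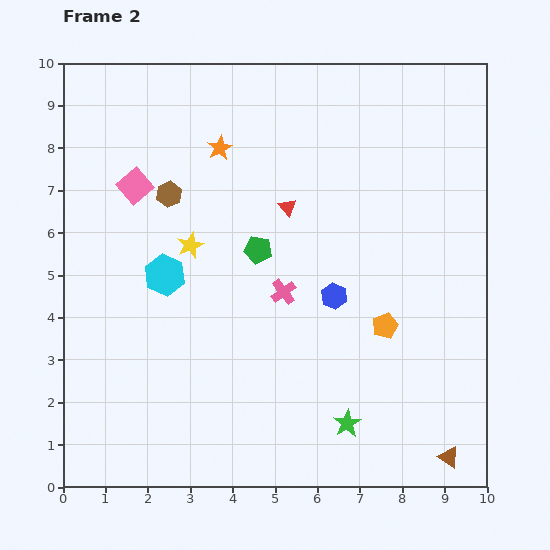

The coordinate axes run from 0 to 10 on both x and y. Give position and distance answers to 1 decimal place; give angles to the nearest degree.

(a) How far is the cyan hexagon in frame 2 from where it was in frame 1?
3.8

The cyan hexagon moved from (4.6, 1.9) to (2.4, 5.0), a distance of √(2.2² + 3.1²) ≈ 3.8.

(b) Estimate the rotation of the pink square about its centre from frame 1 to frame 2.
37° clockwise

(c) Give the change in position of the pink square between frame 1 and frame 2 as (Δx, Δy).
(-0.2, -1.9)

The pink square was at (1.9, 9.0) in frame 1 and (1.7, 7.1) in frame 2.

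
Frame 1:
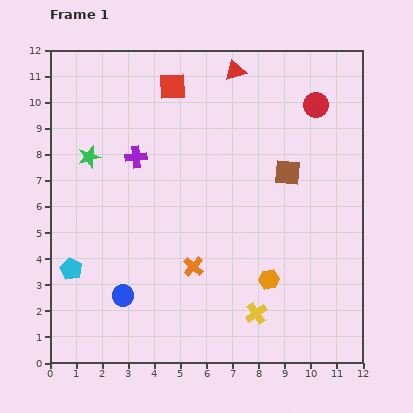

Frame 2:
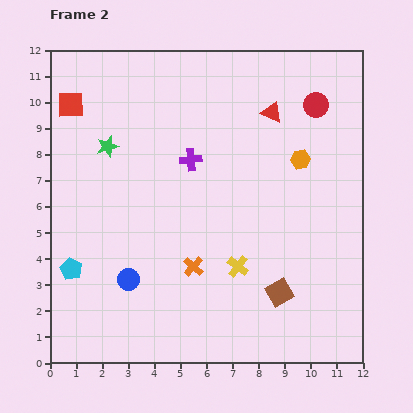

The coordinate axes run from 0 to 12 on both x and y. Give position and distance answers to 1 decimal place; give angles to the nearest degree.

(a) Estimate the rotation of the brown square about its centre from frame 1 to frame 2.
36° counter-clockwise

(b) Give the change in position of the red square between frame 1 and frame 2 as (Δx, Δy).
(-3.9, -0.7)

The red square was at (4.7, 10.6) in frame 1 and (0.8, 9.9) in frame 2.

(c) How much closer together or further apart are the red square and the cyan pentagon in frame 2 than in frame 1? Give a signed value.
-1.7

Distance in frame 1: 8.0. Distance in frame 2: 6.3.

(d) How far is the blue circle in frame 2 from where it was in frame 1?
0.6

The blue circle moved from (2.8, 2.6) to (3.0, 3.2), a distance of √(0.2² + 0.6²) ≈ 0.6.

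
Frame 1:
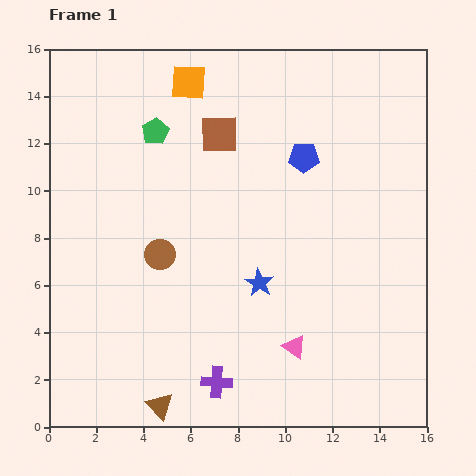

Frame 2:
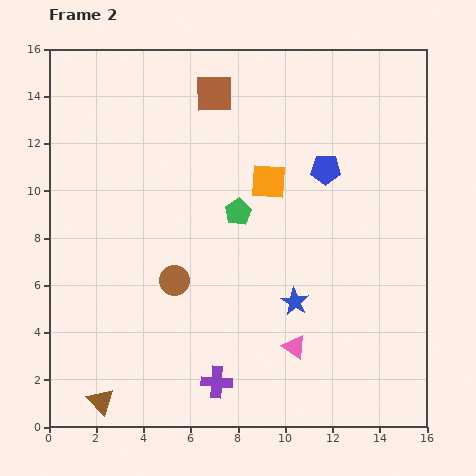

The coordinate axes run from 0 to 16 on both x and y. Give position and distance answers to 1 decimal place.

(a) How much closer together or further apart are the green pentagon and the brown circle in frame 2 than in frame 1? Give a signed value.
-1.2

Distance in frame 1: 5.2. Distance in frame 2: 4.0.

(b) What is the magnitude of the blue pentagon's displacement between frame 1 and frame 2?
1.0

The blue pentagon moved from (10.8, 11.4) to (11.7, 10.9), a distance of √(0.9² + 0.5²) ≈ 1.0.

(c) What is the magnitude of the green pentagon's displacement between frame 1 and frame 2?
4.9

The green pentagon moved from (4.5, 12.5) to (8.0, 9.1), a distance of √(3.5² + 3.4²) ≈ 4.9.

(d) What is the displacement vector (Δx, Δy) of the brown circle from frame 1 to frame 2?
(0.6, -1.1)

The brown circle was at (4.7, 7.3) in frame 1 and (5.3, 6.2) in frame 2.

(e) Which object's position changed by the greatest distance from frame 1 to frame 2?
the orange square

(moved 5.4; next 4.9)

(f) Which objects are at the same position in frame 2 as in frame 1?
the purple cross, the pink triangle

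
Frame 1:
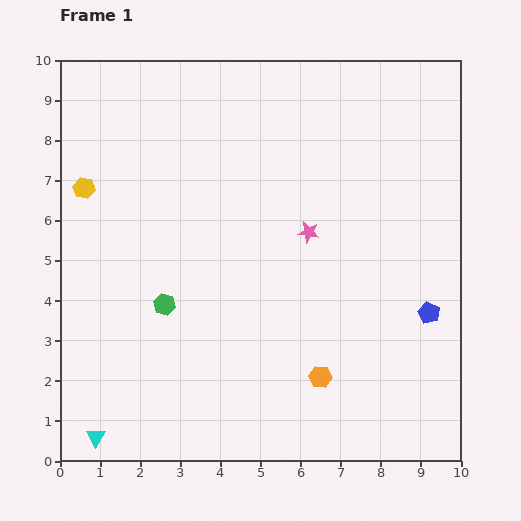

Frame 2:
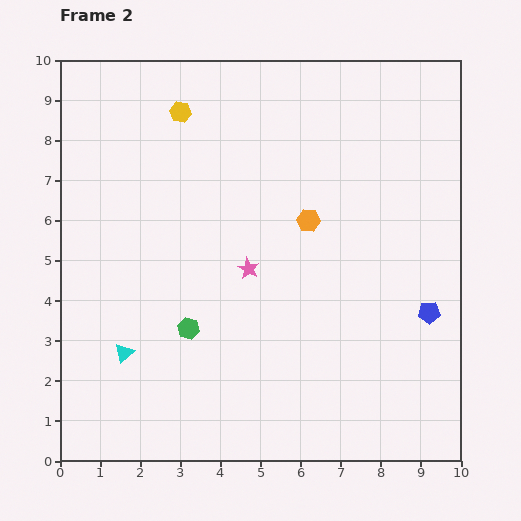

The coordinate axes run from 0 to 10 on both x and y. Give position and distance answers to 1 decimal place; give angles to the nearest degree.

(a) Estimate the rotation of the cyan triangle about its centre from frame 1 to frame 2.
17° clockwise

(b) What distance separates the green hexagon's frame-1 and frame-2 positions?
0.8

The green hexagon moved from (2.6, 3.9) to (3.2, 3.3), a distance of √(0.6² + 0.6²) ≈ 0.8.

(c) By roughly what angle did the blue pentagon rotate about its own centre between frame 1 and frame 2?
28° counter-clockwise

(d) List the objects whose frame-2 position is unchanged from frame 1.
the blue pentagon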